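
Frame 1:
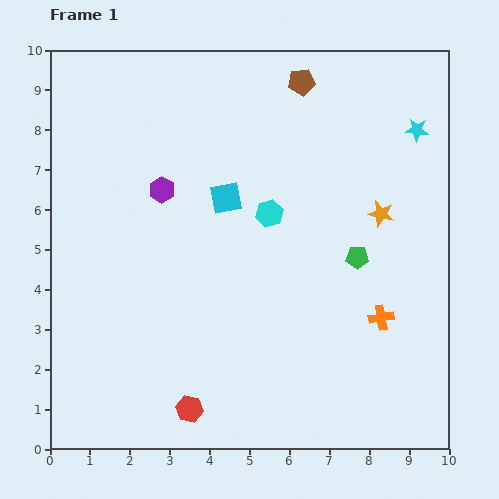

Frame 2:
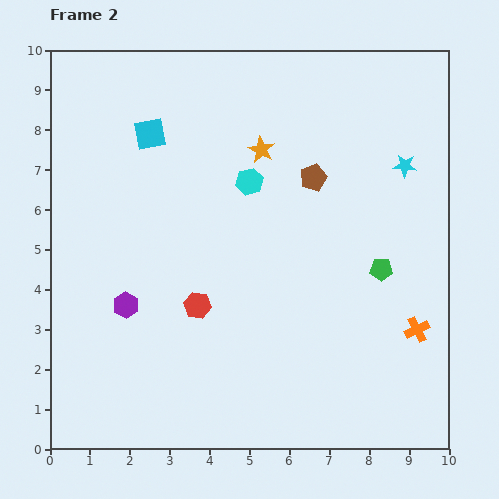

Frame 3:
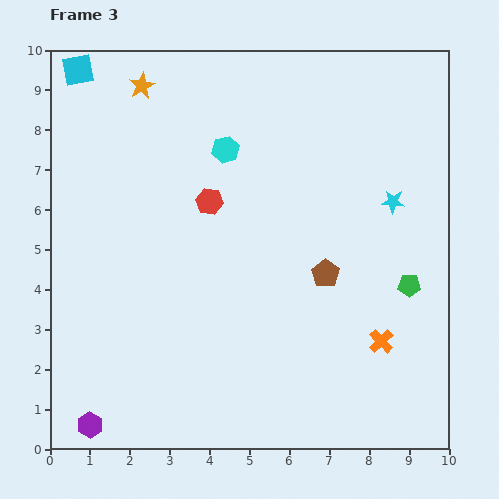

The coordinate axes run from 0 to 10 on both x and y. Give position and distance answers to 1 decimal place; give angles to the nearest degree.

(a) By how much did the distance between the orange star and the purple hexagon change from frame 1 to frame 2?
-0.3

Distance in frame 1: 5.5. Distance in frame 2: 5.2.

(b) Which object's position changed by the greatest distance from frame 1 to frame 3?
the orange star

(moved 6.8; next 6.2)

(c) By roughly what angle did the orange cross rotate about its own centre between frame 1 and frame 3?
34° counter-clockwise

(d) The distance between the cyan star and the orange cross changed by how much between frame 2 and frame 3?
-0.6

Distance in frame 2: 4.1. Distance in frame 3: 3.5.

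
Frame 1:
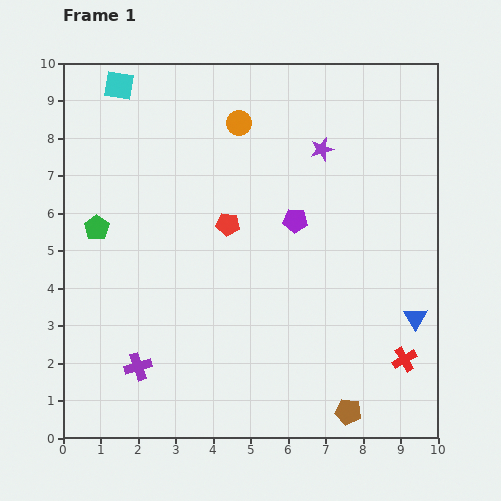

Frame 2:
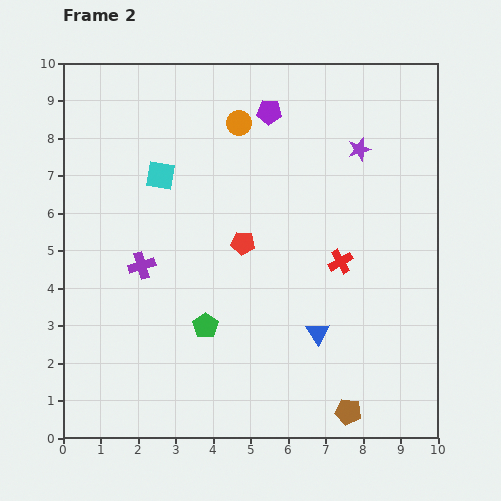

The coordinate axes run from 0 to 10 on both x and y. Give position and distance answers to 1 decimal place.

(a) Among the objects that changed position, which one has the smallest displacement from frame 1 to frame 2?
the red pentagon

(moved 0.6)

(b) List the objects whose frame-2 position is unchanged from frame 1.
the brown pentagon, the orange circle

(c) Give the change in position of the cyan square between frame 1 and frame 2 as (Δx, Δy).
(1.1, -2.4)

The cyan square was at (1.5, 9.4) in frame 1 and (2.6, 7.0) in frame 2.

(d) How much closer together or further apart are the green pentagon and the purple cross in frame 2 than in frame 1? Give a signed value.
-1.6

Distance in frame 1: 3.9. Distance in frame 2: 2.3.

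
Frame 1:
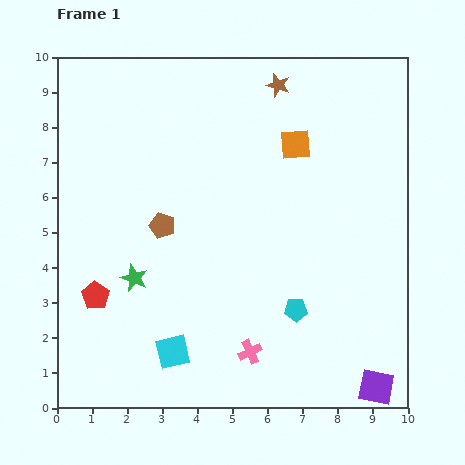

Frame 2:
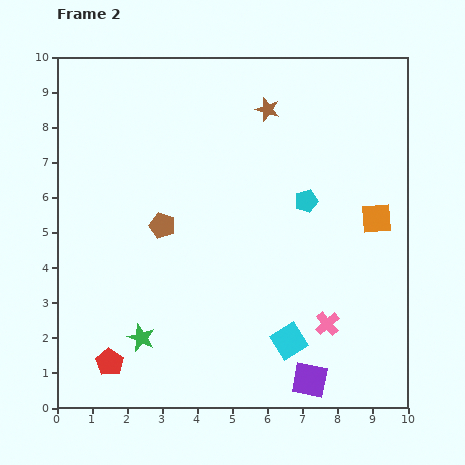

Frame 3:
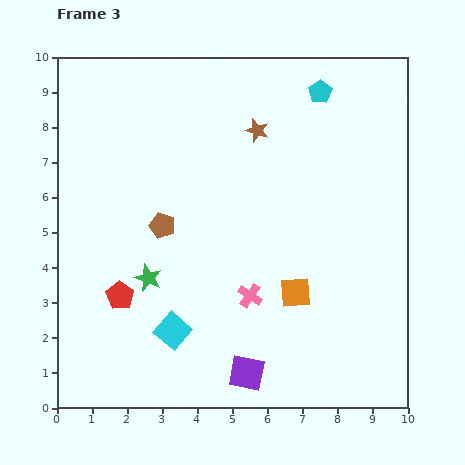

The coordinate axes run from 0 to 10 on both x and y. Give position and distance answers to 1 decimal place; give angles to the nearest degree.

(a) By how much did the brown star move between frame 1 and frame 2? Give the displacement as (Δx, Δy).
(-0.3, -0.7)

The brown star was at (6.3, 9.2) in frame 1 and (6.0, 8.5) in frame 2.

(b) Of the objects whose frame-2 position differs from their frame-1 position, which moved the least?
the brown star

(moved 0.8)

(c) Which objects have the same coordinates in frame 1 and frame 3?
the brown pentagon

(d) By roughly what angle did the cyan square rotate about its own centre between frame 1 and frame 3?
37° counter-clockwise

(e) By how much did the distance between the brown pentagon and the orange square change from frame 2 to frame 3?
-1.9

Distance in frame 2: 6.1. Distance in frame 3: 4.2.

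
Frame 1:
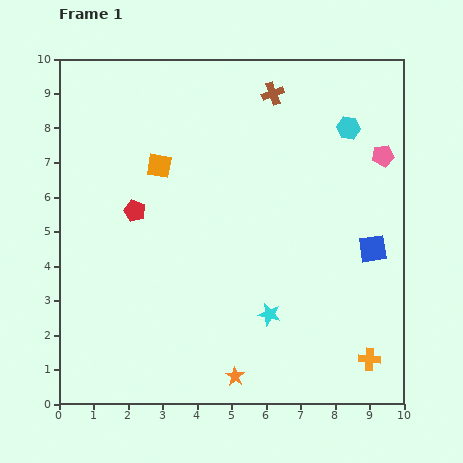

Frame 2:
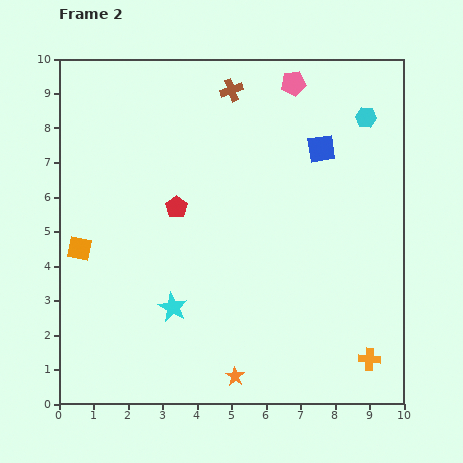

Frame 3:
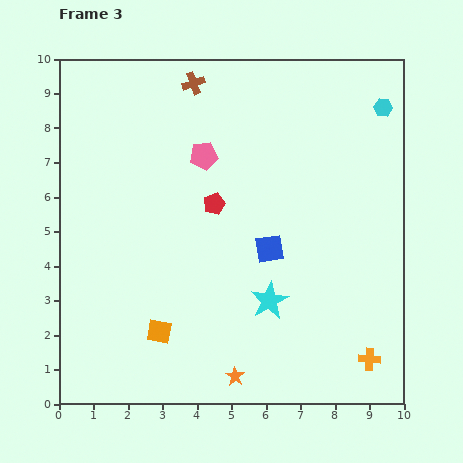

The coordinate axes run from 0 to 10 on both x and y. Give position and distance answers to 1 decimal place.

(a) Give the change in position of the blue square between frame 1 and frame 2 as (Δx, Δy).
(-1.5, 2.9)

The blue square was at (9.1, 4.5) in frame 1 and (7.6, 7.4) in frame 2.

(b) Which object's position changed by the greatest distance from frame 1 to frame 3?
the pink pentagon

(moved 5.2; next 4.8)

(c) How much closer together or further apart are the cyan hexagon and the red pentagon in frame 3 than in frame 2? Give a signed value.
-0.5

Distance in frame 2: 6.1. Distance in frame 3: 5.6.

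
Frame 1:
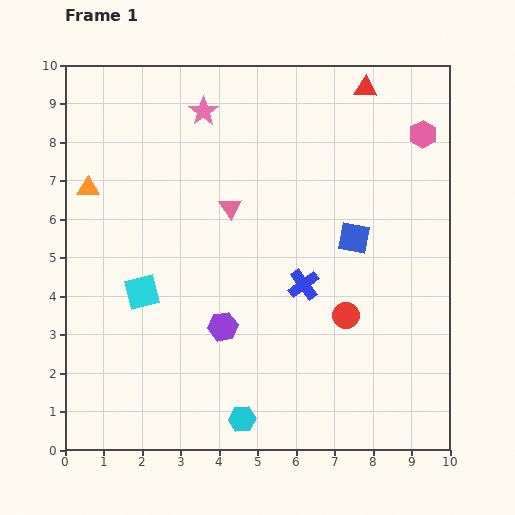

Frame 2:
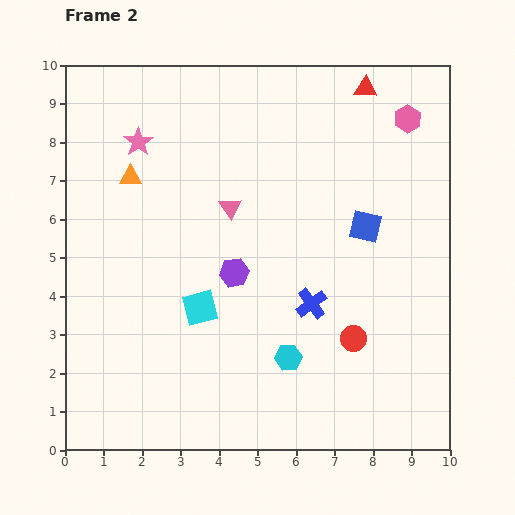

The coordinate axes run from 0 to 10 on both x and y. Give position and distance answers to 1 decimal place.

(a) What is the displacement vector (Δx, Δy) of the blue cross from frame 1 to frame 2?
(0.2, -0.5)

The blue cross was at (6.2, 4.3) in frame 1 and (6.4, 3.8) in frame 2.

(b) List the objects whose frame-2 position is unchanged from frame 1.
the red triangle, the pink triangle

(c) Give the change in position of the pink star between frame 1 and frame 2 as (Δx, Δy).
(-1.7, -0.8)

The pink star was at (3.6, 8.8) in frame 1 and (1.9, 8.0) in frame 2.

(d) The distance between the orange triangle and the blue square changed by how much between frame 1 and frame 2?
-0.8

Distance in frame 1: 7.0. Distance in frame 2: 6.2.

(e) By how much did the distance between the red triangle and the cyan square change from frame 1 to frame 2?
-0.8

Distance in frame 1: 7.9. Distance in frame 2: 7.1.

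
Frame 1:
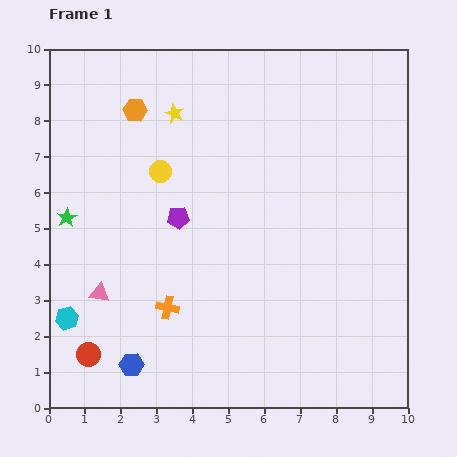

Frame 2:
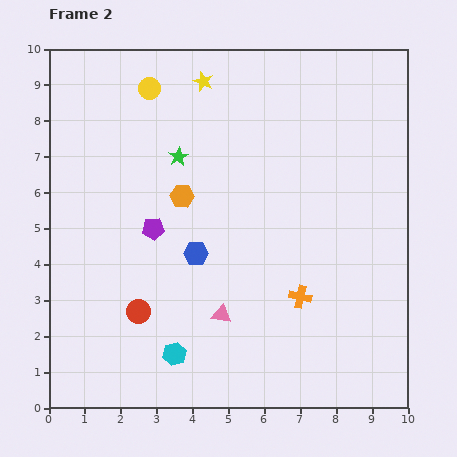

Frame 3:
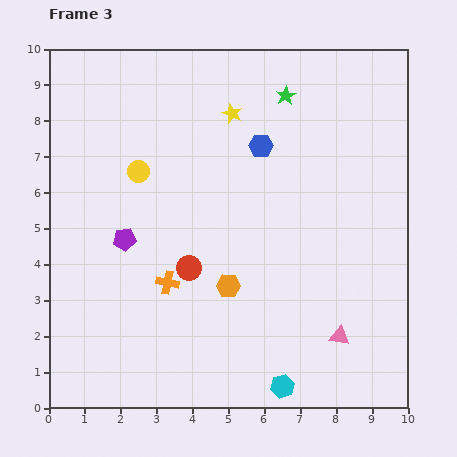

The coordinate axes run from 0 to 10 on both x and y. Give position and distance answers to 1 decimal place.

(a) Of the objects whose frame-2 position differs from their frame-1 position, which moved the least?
the purple pentagon

(moved 0.8)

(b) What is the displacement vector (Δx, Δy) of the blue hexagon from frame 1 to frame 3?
(3.6, 6.1)

The blue hexagon was at (2.3, 1.2) in frame 1 and (5.9, 7.3) in frame 3.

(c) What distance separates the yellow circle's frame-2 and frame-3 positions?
2.3

The yellow circle moved from (2.8, 8.9) to (2.5, 6.6), a distance of √(0.3² + 2.3²) ≈ 2.3.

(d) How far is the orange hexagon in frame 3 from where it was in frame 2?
2.8

The orange hexagon moved from (3.7, 5.9) to (5.0, 3.4), a distance of √(1.3² + 2.5²) ≈ 2.8.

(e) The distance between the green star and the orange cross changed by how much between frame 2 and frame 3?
+1.0

Distance in frame 2: 5.2. Distance in frame 3: 6.2.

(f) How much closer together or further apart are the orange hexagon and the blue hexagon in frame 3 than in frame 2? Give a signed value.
+2.4

Distance in frame 2: 1.6. Distance in frame 3: 4.0.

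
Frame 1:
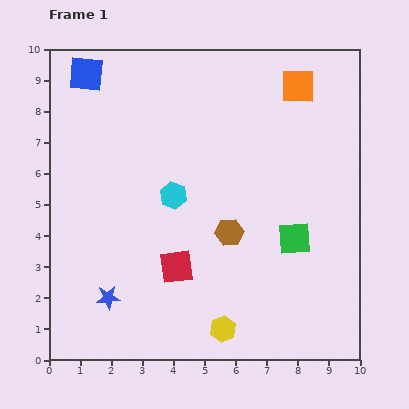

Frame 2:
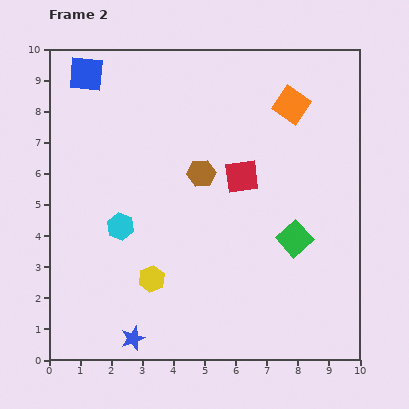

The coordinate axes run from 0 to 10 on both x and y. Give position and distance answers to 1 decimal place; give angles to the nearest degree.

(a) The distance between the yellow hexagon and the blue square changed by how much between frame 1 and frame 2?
-2.4

Distance in frame 1: 9.3. Distance in frame 2: 6.9.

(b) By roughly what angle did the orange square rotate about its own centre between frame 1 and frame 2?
34° clockwise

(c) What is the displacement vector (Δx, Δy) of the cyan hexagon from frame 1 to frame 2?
(-1.7, -1.0)

The cyan hexagon was at (4.0, 5.3) in frame 1 and (2.3, 4.3) in frame 2.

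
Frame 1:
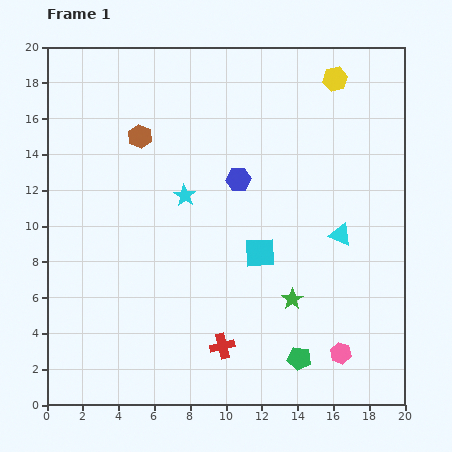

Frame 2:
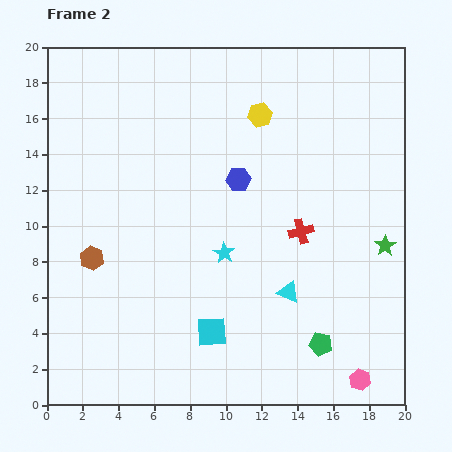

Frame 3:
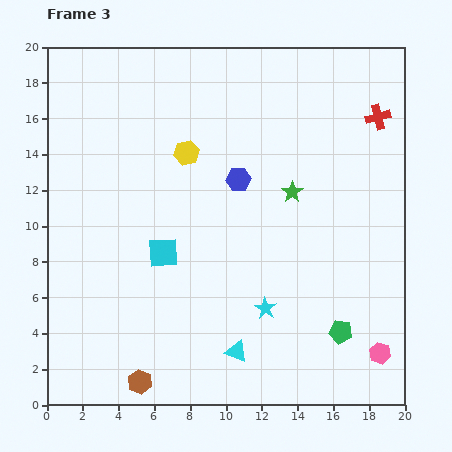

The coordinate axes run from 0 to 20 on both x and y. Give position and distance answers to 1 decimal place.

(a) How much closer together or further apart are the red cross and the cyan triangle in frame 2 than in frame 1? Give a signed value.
-5.6

Distance in frame 1: 9.1. Distance in frame 2: 3.5.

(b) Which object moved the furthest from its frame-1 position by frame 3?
the red cross

(moved 15.5; next 13.7)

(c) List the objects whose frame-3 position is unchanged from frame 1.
the blue hexagon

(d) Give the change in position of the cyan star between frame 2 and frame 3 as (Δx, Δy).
(2.3, -3.1)

The cyan star was at (9.9, 8.5) in frame 2 and (12.2, 5.4) in frame 3.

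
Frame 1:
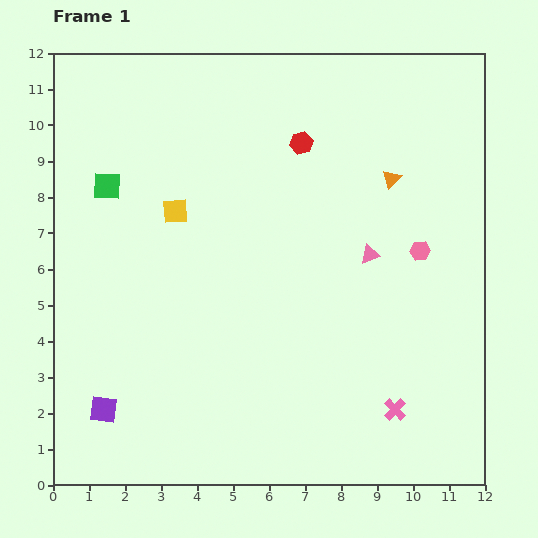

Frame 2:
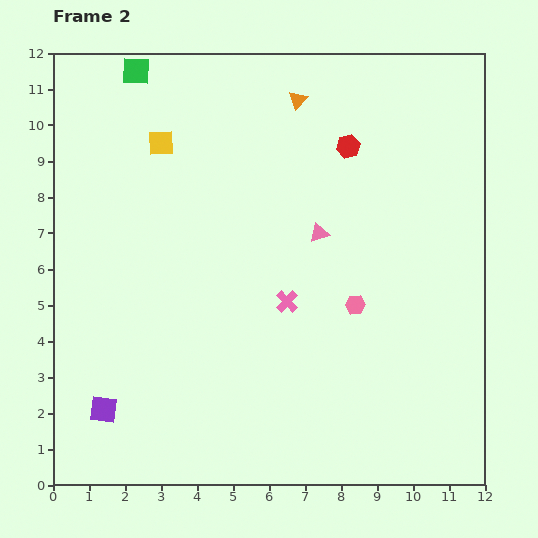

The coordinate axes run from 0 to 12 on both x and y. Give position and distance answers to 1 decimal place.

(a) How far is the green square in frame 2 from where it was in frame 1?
3.3

The green square moved from (1.5, 8.3) to (2.3, 11.5), a distance of √(0.8² + 3.2²) ≈ 3.3.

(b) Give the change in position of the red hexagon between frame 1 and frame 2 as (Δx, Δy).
(1.3, -0.1)

The red hexagon was at (6.9, 9.5) in frame 1 and (8.2, 9.4) in frame 2.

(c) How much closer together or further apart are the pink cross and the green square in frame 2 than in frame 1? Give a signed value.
-2.4

Distance in frame 1: 10.1. Distance in frame 2: 7.7.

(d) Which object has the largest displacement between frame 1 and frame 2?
the pink cross

(moved 4.2; next 3.4)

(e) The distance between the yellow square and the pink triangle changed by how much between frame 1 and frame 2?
-0.4

Distance in frame 1: 5.5. Distance in frame 2: 5.1.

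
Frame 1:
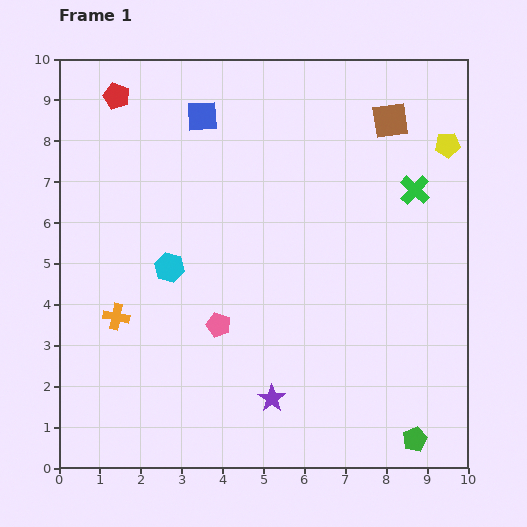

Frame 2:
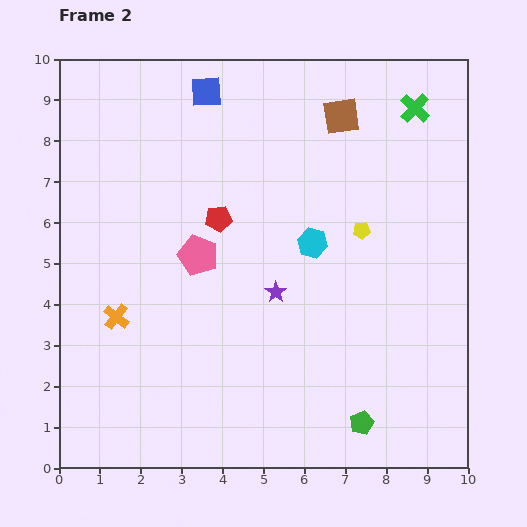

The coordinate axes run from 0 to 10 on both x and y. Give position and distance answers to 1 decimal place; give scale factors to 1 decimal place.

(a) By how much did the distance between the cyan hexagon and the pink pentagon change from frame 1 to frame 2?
+1.0

Distance in frame 1: 1.8. Distance in frame 2: 2.8.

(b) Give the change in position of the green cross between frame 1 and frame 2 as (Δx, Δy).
(0.0, 2.0)

The green cross was at (8.7, 6.8) in frame 1 and (8.7, 8.8) in frame 2.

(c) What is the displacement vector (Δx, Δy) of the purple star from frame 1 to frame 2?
(0.1, 2.6)

The purple star was at (5.2, 1.7) in frame 1 and (5.3, 4.3) in frame 2.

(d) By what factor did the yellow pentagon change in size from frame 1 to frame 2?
0.7×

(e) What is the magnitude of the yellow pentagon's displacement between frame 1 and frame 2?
3.0

The yellow pentagon moved from (9.5, 7.9) to (7.4, 5.8), a distance of √(2.1² + 2.1²) ≈ 3.0.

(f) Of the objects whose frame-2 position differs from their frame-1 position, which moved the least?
the blue square

(moved 0.6)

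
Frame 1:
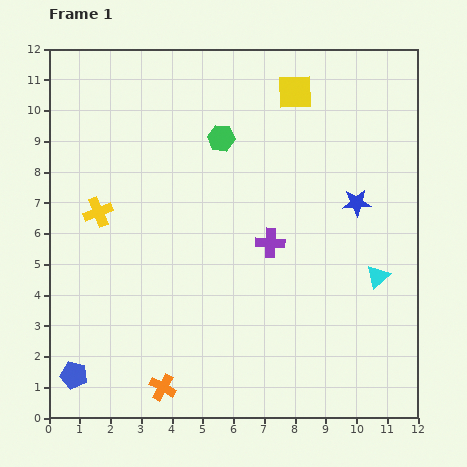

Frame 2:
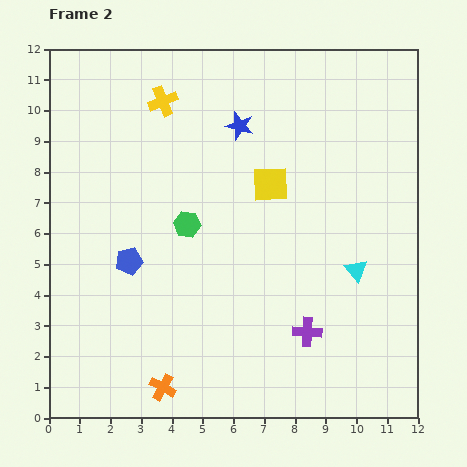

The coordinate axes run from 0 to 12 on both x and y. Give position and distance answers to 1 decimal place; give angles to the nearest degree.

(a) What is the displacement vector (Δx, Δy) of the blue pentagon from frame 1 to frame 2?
(1.8, 3.7)

The blue pentagon was at (0.8, 1.4) in frame 1 and (2.6, 5.1) in frame 2.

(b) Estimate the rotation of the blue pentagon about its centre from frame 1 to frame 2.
26° counter-clockwise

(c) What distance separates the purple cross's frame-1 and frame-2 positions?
3.1

The purple cross moved from (7.2, 5.7) to (8.4, 2.8), a distance of √(1.2² + 2.9²) ≈ 3.1.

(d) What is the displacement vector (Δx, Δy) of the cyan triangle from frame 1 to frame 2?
(-0.7, 0.2)

The cyan triangle was at (10.7, 4.6) in frame 1 and (10.0, 4.8) in frame 2.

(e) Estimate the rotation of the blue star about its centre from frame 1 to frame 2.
19° clockwise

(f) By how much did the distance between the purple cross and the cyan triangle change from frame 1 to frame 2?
-1.1

Distance in frame 1: 3.7. Distance in frame 2: 2.6.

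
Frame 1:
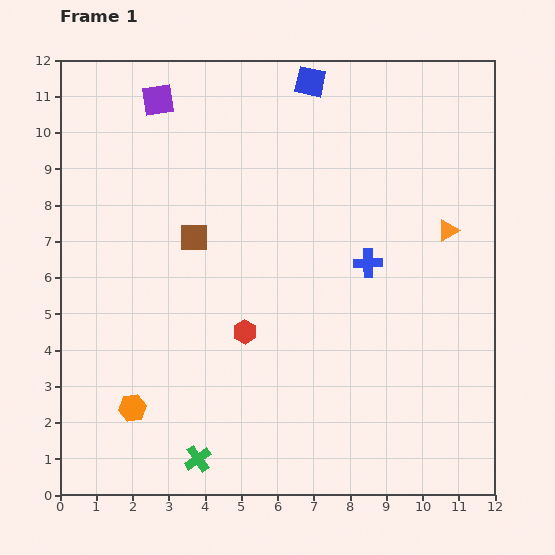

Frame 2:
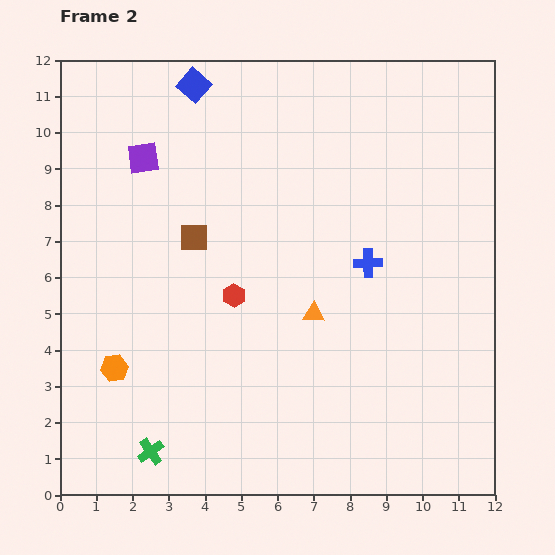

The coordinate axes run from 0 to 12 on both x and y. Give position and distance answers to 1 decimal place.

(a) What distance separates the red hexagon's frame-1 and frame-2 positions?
1.0

The red hexagon moved from (5.1, 4.5) to (4.8, 5.5), a distance of √(0.3² + 1.0²) ≈ 1.0.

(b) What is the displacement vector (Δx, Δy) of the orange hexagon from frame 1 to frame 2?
(-0.5, 1.1)

The orange hexagon was at (2.0, 2.4) in frame 1 and (1.5, 3.5) in frame 2.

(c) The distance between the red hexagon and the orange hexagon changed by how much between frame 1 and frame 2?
+0.2

Distance in frame 1: 3.7. Distance in frame 2: 3.9.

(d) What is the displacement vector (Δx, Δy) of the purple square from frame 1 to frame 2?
(-0.4, -1.6)

The purple square was at (2.7, 10.9) in frame 1 and (2.3, 9.3) in frame 2.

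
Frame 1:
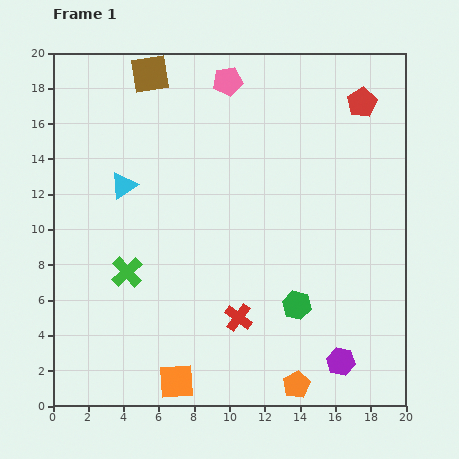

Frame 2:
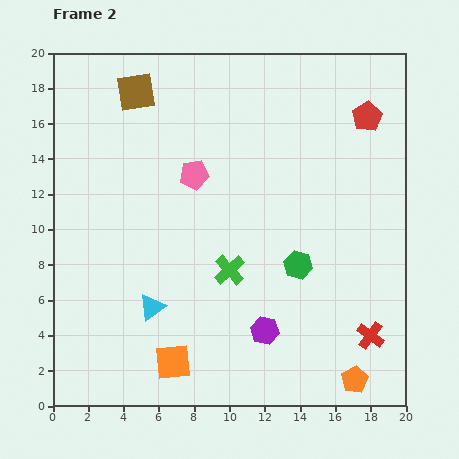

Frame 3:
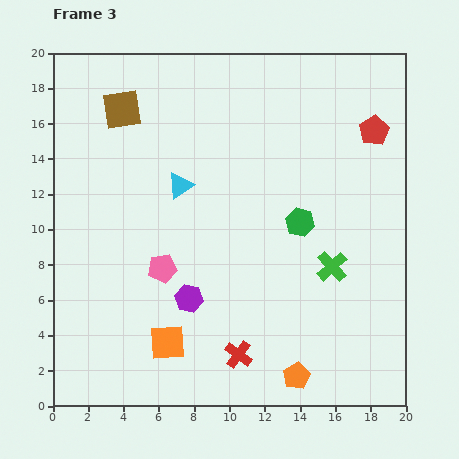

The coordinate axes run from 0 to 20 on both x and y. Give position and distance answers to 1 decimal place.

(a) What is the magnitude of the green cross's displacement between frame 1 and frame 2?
5.8

The green cross moved from (4.2, 7.6) to (10.0, 7.7), a distance of √(5.8² + 0.1²) ≈ 5.8.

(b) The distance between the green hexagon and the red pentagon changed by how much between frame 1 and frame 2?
-2.8

Distance in frame 1: 12.1. Distance in frame 2: 9.3.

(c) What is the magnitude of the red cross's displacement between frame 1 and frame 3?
2.1

The red cross moved from (10.5, 5.0) to (10.5, 2.9), a distance of √(0.0² + 2.1²) ≈ 2.1.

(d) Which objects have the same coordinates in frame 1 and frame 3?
none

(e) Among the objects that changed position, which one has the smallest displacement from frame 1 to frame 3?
the orange pentagon

(moved 0.5)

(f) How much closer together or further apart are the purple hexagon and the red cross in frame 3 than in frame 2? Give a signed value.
-1.7

Distance in frame 2: 6.0. Distance in frame 3: 4.3.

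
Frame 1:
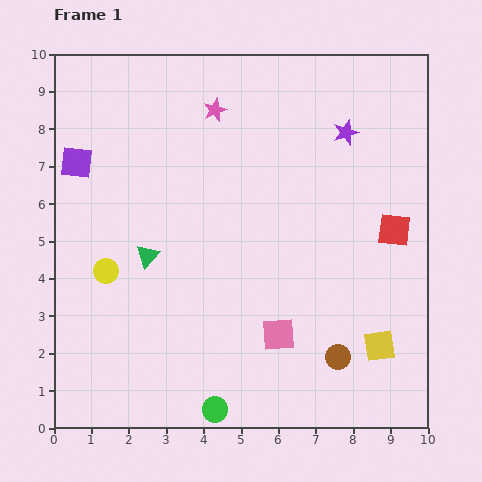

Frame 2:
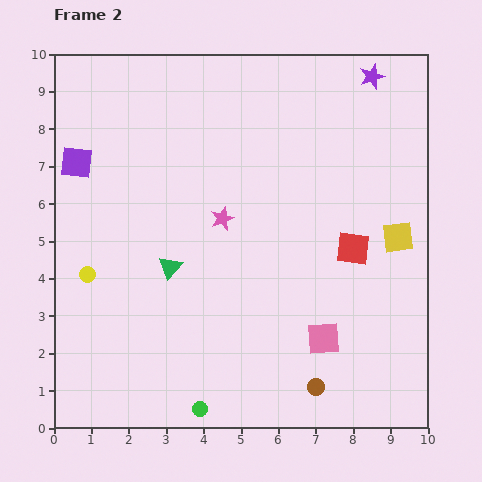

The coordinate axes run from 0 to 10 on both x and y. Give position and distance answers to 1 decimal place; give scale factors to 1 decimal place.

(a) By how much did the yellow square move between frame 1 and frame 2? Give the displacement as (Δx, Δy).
(0.5, 2.9)

The yellow square was at (8.7, 2.2) in frame 1 and (9.2, 5.1) in frame 2.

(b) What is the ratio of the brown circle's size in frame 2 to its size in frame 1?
0.7×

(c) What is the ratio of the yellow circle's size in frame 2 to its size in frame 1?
0.6×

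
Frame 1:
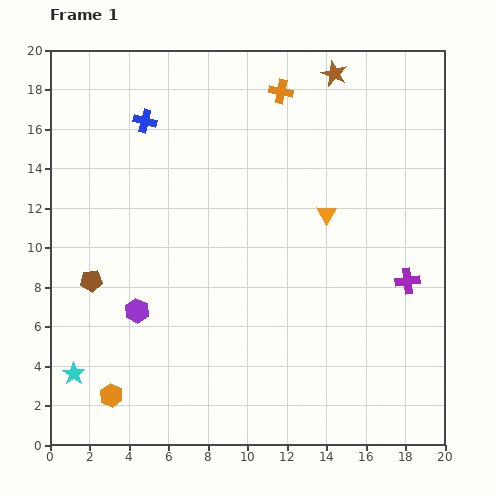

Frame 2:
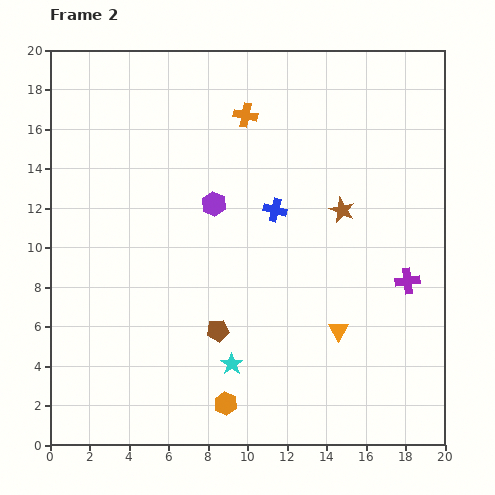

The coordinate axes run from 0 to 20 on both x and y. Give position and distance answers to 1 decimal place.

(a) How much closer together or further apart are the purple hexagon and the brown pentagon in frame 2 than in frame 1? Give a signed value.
+3.7

Distance in frame 1: 2.7. Distance in frame 2: 6.4.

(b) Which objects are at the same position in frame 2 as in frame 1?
the purple cross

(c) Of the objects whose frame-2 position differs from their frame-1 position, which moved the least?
the orange cross

(moved 2.2)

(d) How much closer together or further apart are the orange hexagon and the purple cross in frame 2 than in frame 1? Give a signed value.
-5.0

Distance in frame 1: 16.1. Distance in frame 2: 11.1.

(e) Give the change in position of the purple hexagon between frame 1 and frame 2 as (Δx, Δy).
(3.9, 5.4)

The purple hexagon was at (4.4, 6.8) in frame 1 and (8.3, 12.2) in frame 2.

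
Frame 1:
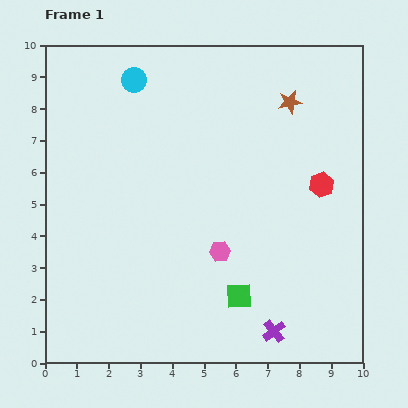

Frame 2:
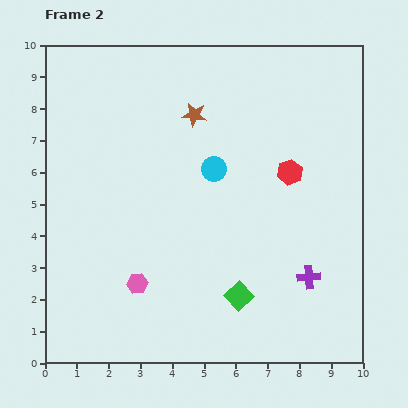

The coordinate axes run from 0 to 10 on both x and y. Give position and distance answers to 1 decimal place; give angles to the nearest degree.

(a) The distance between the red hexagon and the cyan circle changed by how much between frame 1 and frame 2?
-4.4

Distance in frame 1: 6.8. Distance in frame 2: 2.4.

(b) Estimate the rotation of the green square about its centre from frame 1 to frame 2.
39° counter-clockwise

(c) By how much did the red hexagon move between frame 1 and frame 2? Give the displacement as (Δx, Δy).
(-1.0, 0.4)

The red hexagon was at (8.7, 5.6) in frame 1 and (7.7, 6.0) in frame 2.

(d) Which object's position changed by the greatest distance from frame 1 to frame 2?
the cyan circle

(moved 3.8; next 3.0)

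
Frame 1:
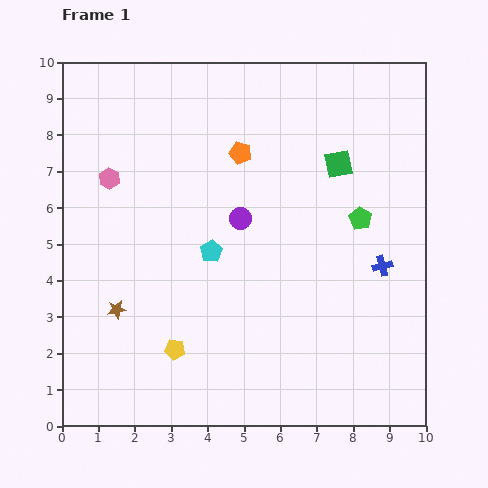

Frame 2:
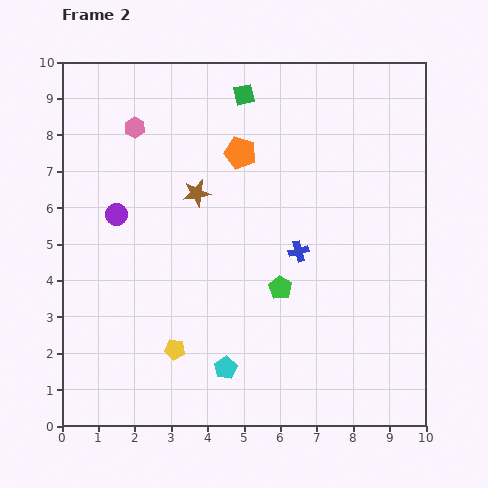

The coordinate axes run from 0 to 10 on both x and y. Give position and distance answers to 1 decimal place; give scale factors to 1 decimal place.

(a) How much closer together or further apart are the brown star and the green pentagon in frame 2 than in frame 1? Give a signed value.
-3.7

Distance in frame 1: 7.2. Distance in frame 2: 3.5.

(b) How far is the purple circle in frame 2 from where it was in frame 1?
3.4

The purple circle moved from (4.9, 5.7) to (1.5, 5.8), a distance of √(3.4² + 0.1²) ≈ 3.4.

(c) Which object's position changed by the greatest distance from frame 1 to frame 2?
the brown star

(moved 3.9; next 3.4)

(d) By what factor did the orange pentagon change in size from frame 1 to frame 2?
1.5×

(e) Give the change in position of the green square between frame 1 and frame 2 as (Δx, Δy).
(-2.6, 1.9)

The green square was at (7.6, 7.2) in frame 1 and (5.0, 9.1) in frame 2.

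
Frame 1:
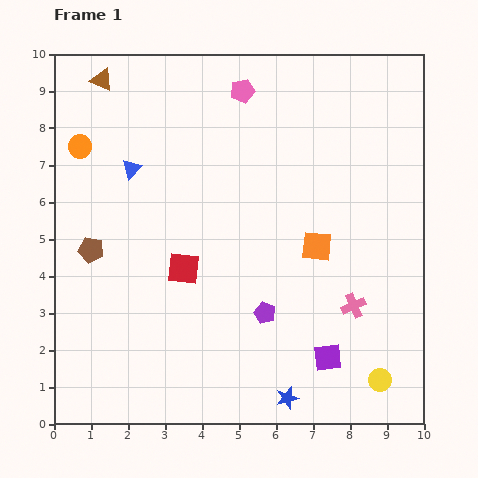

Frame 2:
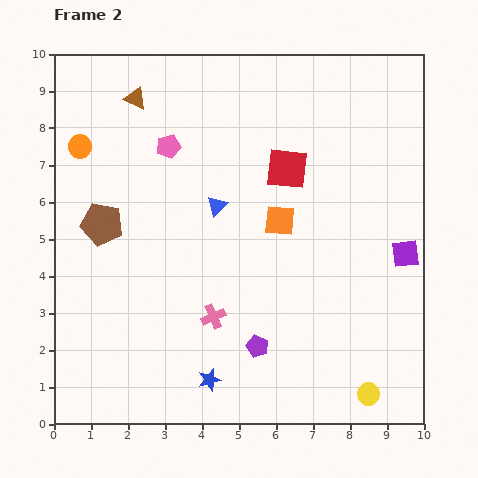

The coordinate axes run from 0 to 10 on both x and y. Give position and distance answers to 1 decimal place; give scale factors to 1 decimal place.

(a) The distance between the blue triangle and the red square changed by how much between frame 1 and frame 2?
-0.9

Distance in frame 1: 3.0. Distance in frame 2: 2.1.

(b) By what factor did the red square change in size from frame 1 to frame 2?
1.3×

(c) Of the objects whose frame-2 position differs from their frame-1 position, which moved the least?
the yellow circle

(moved 0.5)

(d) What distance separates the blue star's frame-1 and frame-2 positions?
2.2

The blue star moved from (6.3, 0.7) to (4.2, 1.2), a distance of √(2.1² + 0.5²) ≈ 2.2.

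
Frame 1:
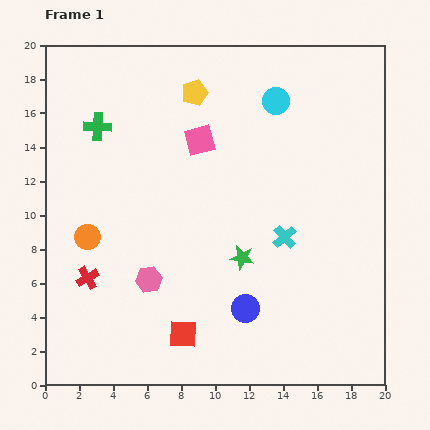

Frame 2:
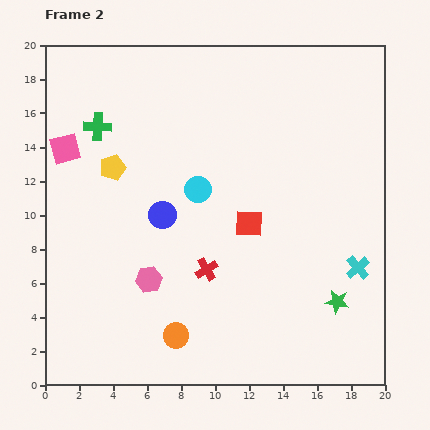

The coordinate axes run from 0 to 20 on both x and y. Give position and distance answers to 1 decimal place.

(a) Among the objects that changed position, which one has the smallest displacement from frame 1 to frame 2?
the cyan cross

(moved 4.7)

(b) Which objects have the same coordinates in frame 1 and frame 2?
the green cross, the pink hexagon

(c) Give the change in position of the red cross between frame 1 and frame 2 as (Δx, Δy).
(7.0, 0.5)

The red cross was at (2.5, 6.3) in frame 1 and (9.5, 6.8) in frame 2.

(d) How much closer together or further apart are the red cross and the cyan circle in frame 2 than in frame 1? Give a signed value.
-10.5

Distance in frame 1: 15.2. Distance in frame 2: 4.7.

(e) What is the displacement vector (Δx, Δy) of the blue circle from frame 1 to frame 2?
(-4.9, 5.5)

The blue circle was at (11.8, 4.5) in frame 1 and (6.9, 10.0) in frame 2.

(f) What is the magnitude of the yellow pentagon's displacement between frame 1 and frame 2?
6.5

The yellow pentagon moved from (8.8, 17.2) to (4.0, 12.8), a distance of √(4.8² + 4.4²) ≈ 6.5.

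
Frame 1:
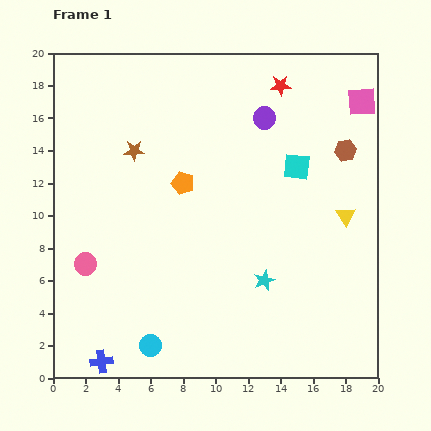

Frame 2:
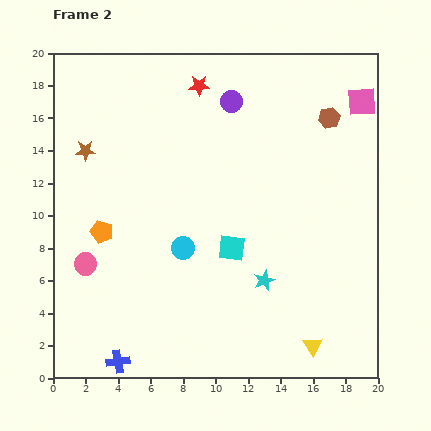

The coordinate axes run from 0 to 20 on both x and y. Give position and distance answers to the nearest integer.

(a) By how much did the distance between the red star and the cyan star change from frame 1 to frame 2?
+1

Distance in frame 1: 12. Distance in frame 2: 13.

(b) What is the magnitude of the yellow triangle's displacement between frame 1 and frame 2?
8

The yellow triangle moved from (18, 10) to (16, 2), a distance of √(2² + 8²) ≈ 8.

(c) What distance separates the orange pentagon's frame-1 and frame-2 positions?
6

The orange pentagon moved from (8, 12) to (3, 9), a distance of √(5² + 3²) ≈ 6.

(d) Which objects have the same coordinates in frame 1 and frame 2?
the cyan star, the pink circle, the pink square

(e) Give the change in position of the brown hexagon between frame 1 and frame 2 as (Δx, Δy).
(-1, 2)

The brown hexagon was at (18, 14) in frame 1 and (17, 16) in frame 2.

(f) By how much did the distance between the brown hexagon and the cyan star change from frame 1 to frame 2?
+2

Distance in frame 1: 9. Distance in frame 2: 11.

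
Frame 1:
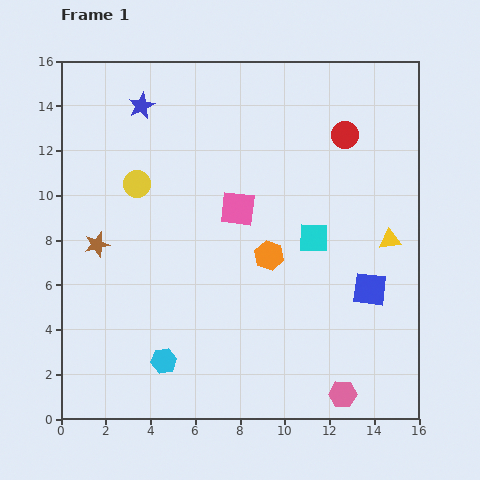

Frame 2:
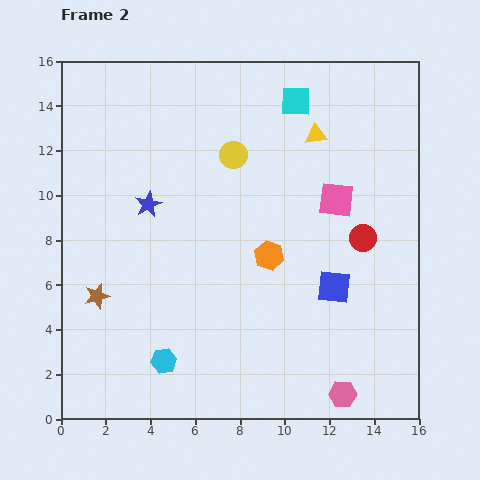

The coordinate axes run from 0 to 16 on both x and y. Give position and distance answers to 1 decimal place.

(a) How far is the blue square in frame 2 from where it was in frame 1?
1.6

The blue square moved from (13.8, 5.8) to (12.2, 5.9), a distance of √(1.6² + 0.1²) ≈ 1.6.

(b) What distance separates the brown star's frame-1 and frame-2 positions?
2.3

The brown star moved from (1.6, 7.8) to (1.6, 5.5), a distance of √(0.0² + 2.3²) ≈ 2.3.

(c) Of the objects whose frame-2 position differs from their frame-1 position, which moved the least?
the blue square

(moved 1.6)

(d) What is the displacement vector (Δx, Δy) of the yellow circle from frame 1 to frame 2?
(4.3, 1.3)

The yellow circle was at (3.4, 10.5) in frame 1 and (7.7, 11.8) in frame 2.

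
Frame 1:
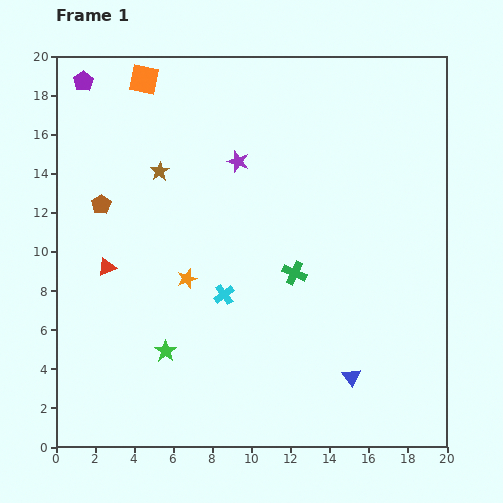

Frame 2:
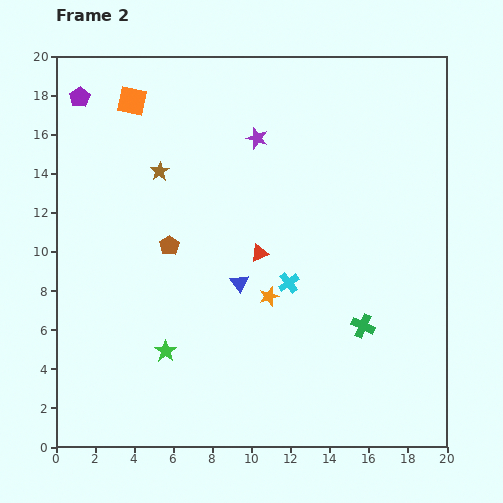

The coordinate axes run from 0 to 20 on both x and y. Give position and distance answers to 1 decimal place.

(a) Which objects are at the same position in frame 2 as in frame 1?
the green star, the brown star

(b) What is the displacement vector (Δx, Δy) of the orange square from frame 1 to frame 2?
(-0.6, -1.1)

The orange square was at (4.5, 18.8) in frame 1 and (3.9, 17.7) in frame 2.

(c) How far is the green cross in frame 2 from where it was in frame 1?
4.4

The green cross moved from (12.2, 8.9) to (15.7, 6.2), a distance of √(3.5² + 2.7²) ≈ 4.4.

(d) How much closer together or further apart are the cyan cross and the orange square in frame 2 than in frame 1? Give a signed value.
+0.6

Distance in frame 1: 11.7. Distance in frame 2: 12.3.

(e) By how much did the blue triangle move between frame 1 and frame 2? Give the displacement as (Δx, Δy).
(-5.7, 4.8)

The blue triangle was at (15.1, 3.6) in frame 1 and (9.4, 8.4) in frame 2.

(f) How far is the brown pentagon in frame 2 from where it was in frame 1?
4.1

The brown pentagon moved from (2.3, 12.4) to (5.8, 10.3), a distance of √(3.5² + 2.1²) ≈ 4.1.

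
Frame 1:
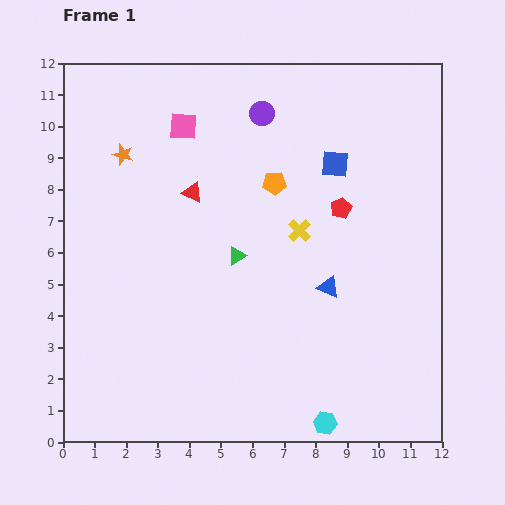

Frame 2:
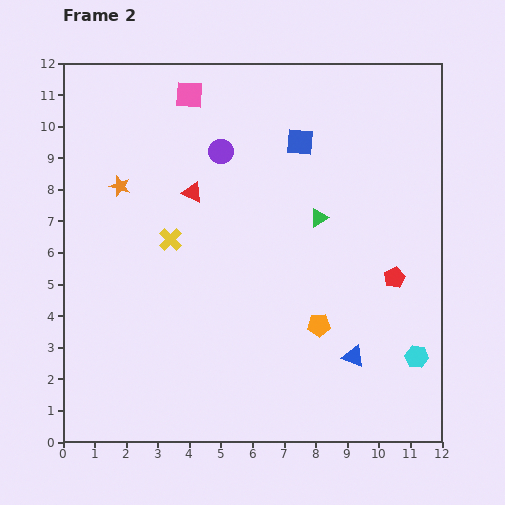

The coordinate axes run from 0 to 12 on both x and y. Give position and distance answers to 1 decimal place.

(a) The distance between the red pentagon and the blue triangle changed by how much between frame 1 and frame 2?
+0.3

Distance in frame 1: 2.5. Distance in frame 2: 2.8.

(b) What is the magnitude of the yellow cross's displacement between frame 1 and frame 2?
4.1

The yellow cross moved from (7.5, 6.7) to (3.4, 6.4), a distance of √(4.1² + 0.3²) ≈ 4.1.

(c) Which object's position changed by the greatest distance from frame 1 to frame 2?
the orange pentagon

(moved 4.7; next 4.1)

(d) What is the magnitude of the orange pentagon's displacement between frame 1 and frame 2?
4.7

The orange pentagon moved from (6.7, 8.2) to (8.1, 3.7), a distance of √(1.4² + 4.5²) ≈ 4.7.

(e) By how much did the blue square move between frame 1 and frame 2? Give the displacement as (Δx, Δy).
(-1.1, 0.7)

The blue square was at (8.6, 8.8) in frame 1 and (7.5, 9.5) in frame 2.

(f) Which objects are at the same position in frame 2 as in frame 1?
the red triangle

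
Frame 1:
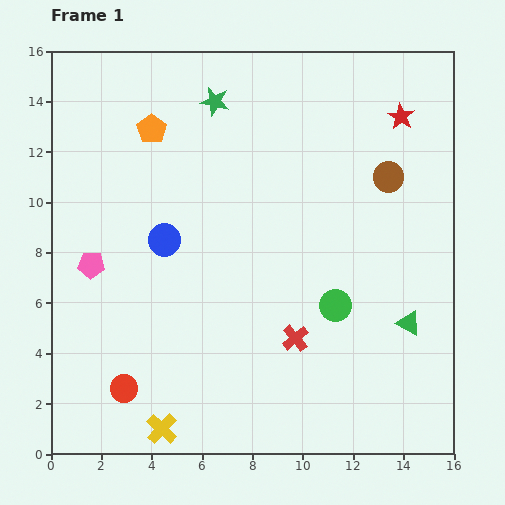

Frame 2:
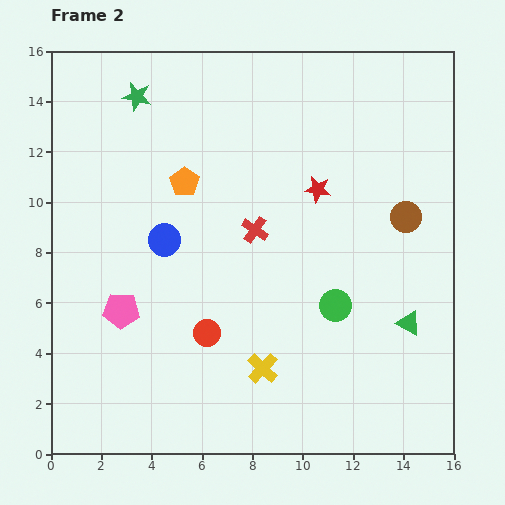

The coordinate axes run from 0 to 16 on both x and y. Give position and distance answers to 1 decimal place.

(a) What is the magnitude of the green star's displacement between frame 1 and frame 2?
3.1

The green star moved from (6.5, 14.0) to (3.4, 14.2), a distance of √(3.1² + 0.2²) ≈ 3.1.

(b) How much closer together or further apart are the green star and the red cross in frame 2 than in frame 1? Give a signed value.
-2.8

Distance in frame 1: 9.9. Distance in frame 2: 7.1.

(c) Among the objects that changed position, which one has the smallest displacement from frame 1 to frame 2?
the brown circle

(moved 1.7)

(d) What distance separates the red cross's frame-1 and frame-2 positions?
4.6

The red cross moved from (9.7, 4.6) to (8.1, 8.9), a distance of √(1.6² + 4.3²) ≈ 4.6.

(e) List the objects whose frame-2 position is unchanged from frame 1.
the green circle, the blue circle, the green triangle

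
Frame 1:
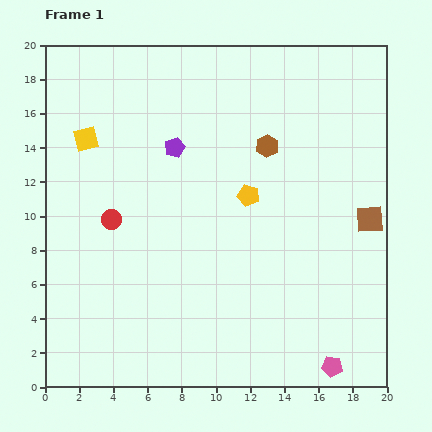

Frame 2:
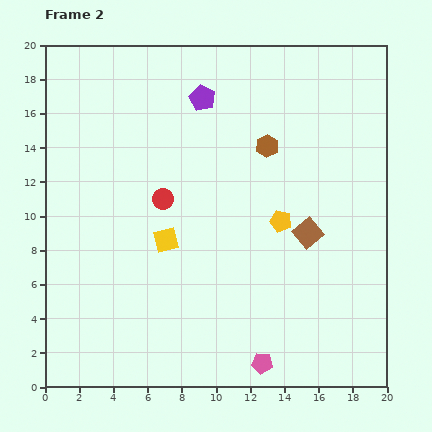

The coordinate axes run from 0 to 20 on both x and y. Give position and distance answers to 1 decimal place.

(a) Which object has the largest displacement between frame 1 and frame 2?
the yellow square

(moved 7.5; next 4.1)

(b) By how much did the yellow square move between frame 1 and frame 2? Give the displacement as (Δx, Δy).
(4.7, -5.9)

The yellow square was at (2.4, 14.5) in frame 1 and (7.1, 8.6) in frame 2.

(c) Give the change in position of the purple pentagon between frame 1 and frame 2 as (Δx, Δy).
(1.6, 2.9)

The purple pentagon was at (7.6, 14.0) in frame 1 and (9.2, 16.9) in frame 2.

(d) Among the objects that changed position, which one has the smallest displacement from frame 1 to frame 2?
the yellow pentagon

(moved 2.4)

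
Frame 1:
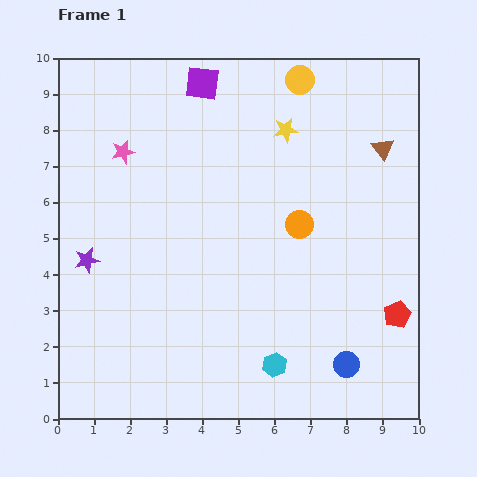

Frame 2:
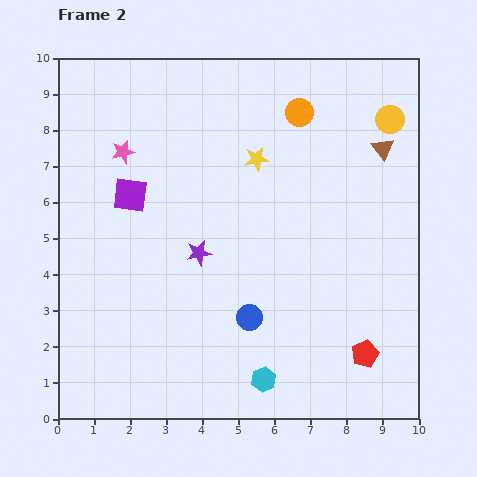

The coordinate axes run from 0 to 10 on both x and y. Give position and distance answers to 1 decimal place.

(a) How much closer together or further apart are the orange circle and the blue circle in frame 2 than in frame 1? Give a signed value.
+1.8

Distance in frame 1: 4.1. Distance in frame 2: 5.9.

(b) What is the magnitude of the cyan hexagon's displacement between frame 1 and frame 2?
0.5

The cyan hexagon moved from (6.0, 1.5) to (5.7, 1.1), a distance of √(0.3² + 0.4²) ≈ 0.5.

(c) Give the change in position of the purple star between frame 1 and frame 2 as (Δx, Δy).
(3.1, 0.2)

The purple star was at (0.8, 4.4) in frame 1 and (3.9, 4.6) in frame 2.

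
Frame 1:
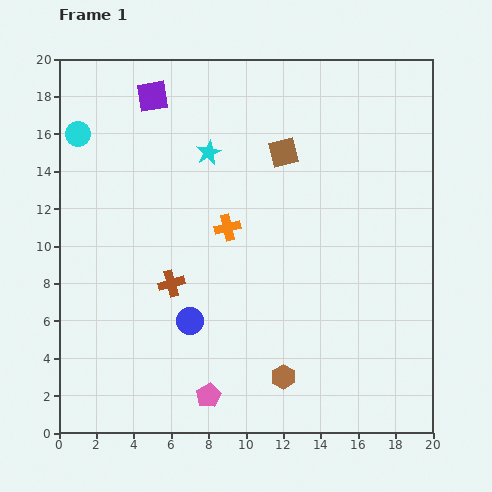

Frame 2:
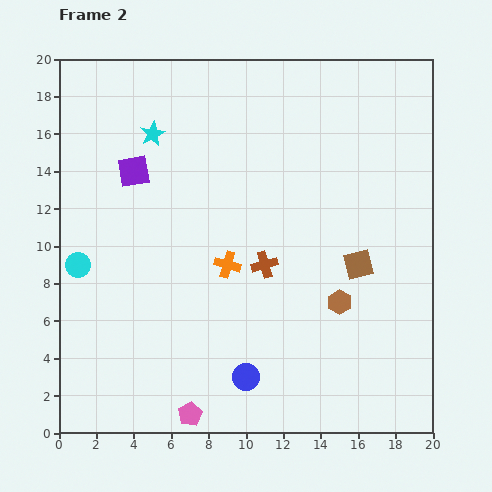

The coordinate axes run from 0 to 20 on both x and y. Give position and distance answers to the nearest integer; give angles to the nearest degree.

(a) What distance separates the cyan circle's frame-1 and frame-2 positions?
7

The cyan circle moved from (1, 16) to (1, 9), a distance of √(0² + 7²) ≈ 7.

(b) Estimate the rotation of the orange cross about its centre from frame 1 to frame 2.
28° clockwise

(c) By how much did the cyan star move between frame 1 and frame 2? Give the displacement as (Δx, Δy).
(-3, 1)

The cyan star was at (8, 15) in frame 1 and (5, 16) in frame 2.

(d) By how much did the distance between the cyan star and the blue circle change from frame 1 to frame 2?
+5

Distance in frame 1: 9. Distance in frame 2: 14.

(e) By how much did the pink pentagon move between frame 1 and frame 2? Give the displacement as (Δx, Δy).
(-1, -1)

The pink pentagon was at (8, 2) in frame 1 and (7, 1) in frame 2.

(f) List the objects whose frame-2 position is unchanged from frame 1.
none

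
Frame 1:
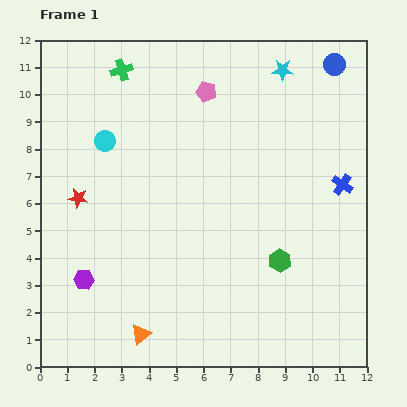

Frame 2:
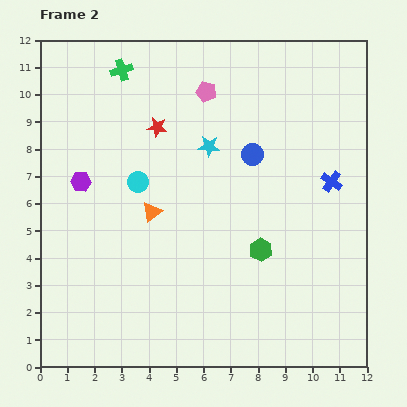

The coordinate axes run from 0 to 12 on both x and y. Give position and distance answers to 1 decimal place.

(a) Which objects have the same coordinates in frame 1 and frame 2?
the green cross, the pink pentagon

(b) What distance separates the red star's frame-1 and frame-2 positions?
3.9

The red star moved from (1.4, 6.2) to (4.3, 8.8), a distance of √(2.9² + 2.6²) ≈ 3.9.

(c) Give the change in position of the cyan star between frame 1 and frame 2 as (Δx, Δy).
(-2.7, -2.8)

The cyan star was at (8.9, 10.9) in frame 1 and (6.2, 8.1) in frame 2.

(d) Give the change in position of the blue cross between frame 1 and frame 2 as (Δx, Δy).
(-0.4, 0.1)

The blue cross was at (11.1, 6.7) in frame 1 and (10.7, 6.8) in frame 2.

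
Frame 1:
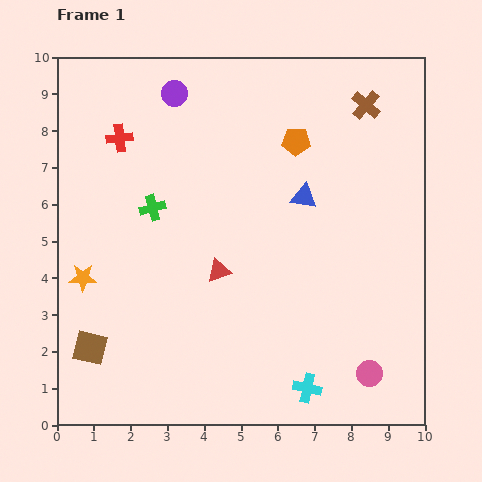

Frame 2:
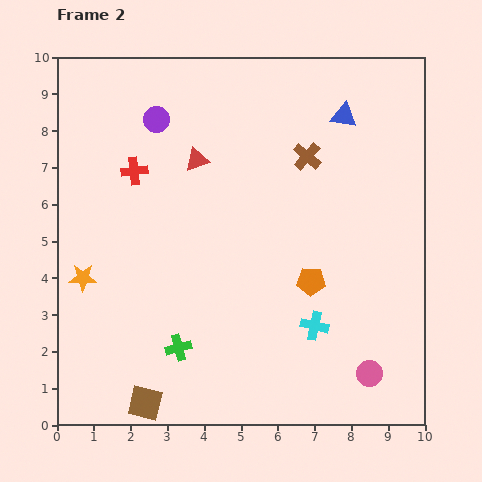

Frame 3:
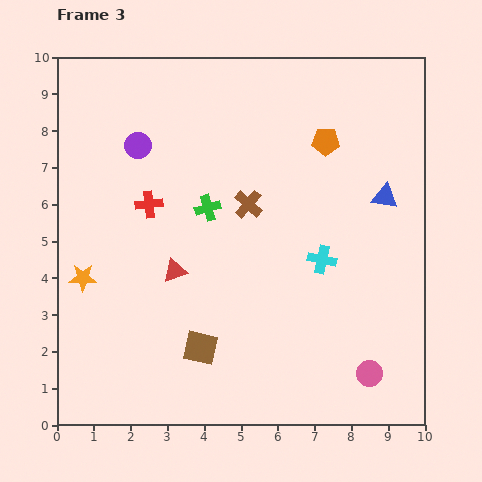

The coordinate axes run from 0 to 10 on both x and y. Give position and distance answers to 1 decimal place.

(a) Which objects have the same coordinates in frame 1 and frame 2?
the pink circle, the orange star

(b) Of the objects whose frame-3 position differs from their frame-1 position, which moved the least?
the orange pentagon

(moved 0.8)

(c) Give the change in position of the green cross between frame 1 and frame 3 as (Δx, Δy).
(1.5, 0.0)

The green cross was at (2.6, 5.9) in frame 1 and (4.1, 5.9) in frame 3.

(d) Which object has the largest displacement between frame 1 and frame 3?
the brown cross

(moved 4.2; next 3.5)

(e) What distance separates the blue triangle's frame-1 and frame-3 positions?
2.2

The blue triangle moved from (6.7, 6.2) to (8.9, 6.2), a distance of √(2.2² + 0.0²) ≈ 2.2.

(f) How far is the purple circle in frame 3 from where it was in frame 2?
0.9

The purple circle moved from (2.7, 8.3) to (2.2, 7.6), a distance of √(0.5² + 0.7²) ≈ 0.9.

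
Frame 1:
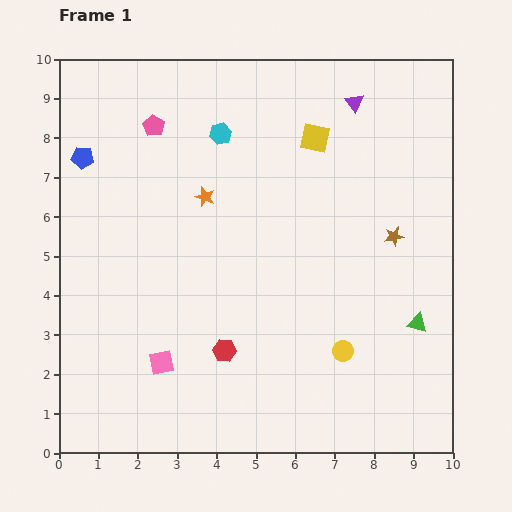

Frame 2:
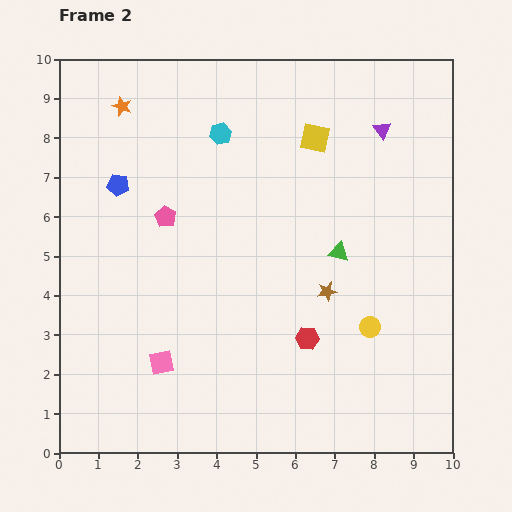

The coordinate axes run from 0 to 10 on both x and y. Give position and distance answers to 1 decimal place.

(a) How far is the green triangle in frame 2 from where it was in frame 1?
2.7

The green triangle moved from (9.1, 3.3) to (7.1, 5.1), a distance of √(2.0² + 1.8²) ≈ 2.7.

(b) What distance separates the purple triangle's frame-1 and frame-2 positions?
1.0

The purple triangle moved from (7.5, 8.9) to (8.2, 8.2), a distance of √(0.7² + 0.7²) ≈ 1.0.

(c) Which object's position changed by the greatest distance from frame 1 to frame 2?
the orange star

(moved 3.1; next 2.7)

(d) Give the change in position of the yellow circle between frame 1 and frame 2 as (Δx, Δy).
(0.7, 0.6)

The yellow circle was at (7.2, 2.6) in frame 1 and (7.9, 3.2) in frame 2.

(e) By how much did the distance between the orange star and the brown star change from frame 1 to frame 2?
+2.1

Distance in frame 1: 4.9. Distance in frame 2: 7.0.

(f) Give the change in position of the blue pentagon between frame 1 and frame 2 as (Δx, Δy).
(0.9, -0.7)

The blue pentagon was at (0.6, 7.5) in frame 1 and (1.5, 6.8) in frame 2.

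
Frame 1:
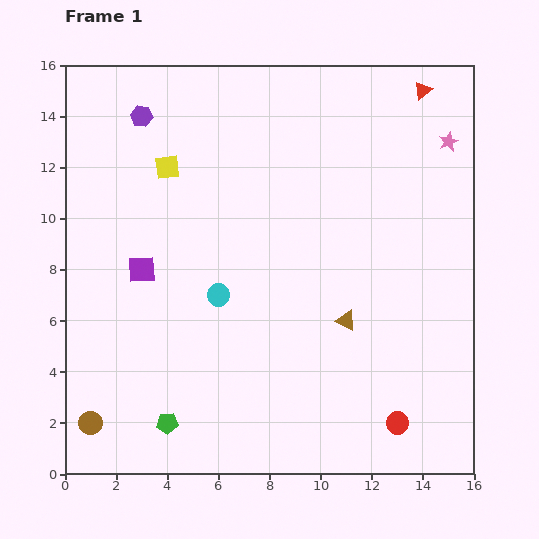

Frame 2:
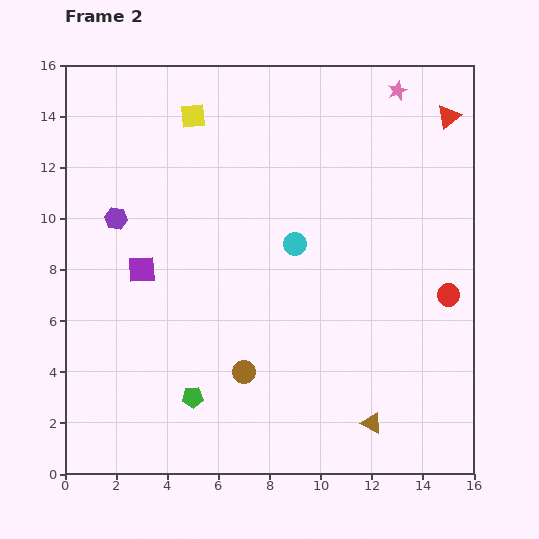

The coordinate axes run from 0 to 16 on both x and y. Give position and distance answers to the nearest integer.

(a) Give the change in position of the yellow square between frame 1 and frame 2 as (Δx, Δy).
(1, 2)

The yellow square was at (4, 12) in frame 1 and (5, 14) in frame 2.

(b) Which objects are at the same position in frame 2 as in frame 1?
the purple square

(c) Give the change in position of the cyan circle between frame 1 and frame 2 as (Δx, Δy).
(3, 2)

The cyan circle was at (6, 7) in frame 1 and (9, 9) in frame 2.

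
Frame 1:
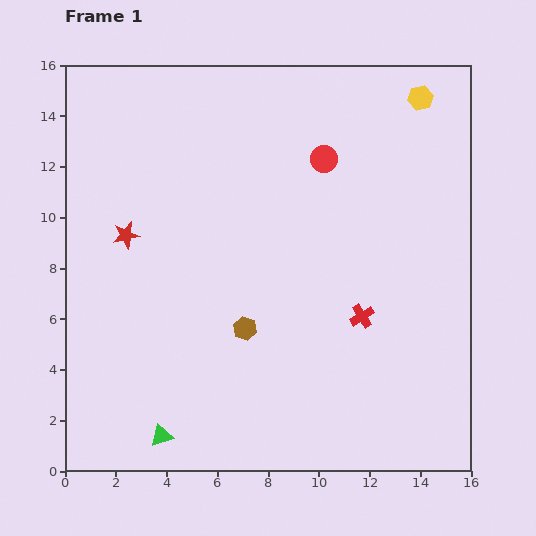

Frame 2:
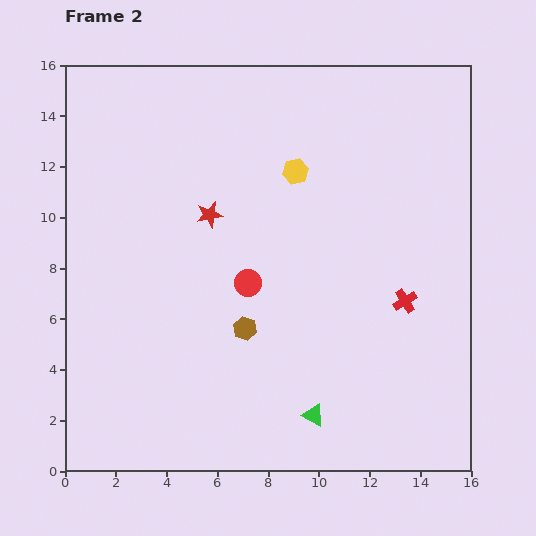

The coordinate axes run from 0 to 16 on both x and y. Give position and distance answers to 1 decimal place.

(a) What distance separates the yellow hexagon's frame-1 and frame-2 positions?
5.7

The yellow hexagon moved from (14.0, 14.7) to (9.1, 11.8), a distance of √(4.9² + 2.9²) ≈ 5.7.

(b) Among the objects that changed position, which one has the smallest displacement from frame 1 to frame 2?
the red cross

(moved 1.8)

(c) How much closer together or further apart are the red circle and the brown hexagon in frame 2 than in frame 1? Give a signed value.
-5.6

Distance in frame 1: 7.4. Distance in frame 2: 1.8.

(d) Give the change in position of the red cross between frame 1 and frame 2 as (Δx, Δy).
(1.7, 0.6)

The red cross was at (11.7, 6.1) in frame 1 and (13.4, 6.7) in frame 2.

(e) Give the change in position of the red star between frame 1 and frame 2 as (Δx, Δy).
(3.3, 0.8)

The red star was at (2.4, 9.3) in frame 1 and (5.7, 10.1) in frame 2.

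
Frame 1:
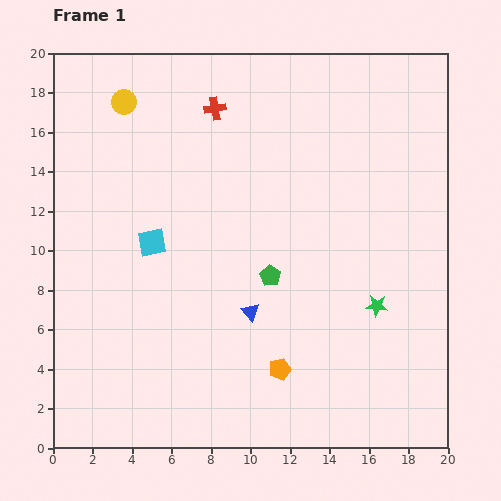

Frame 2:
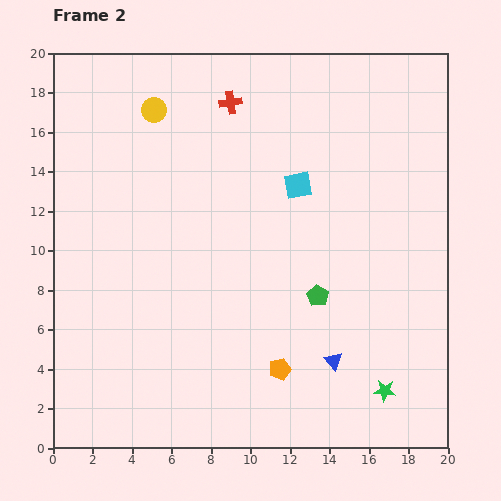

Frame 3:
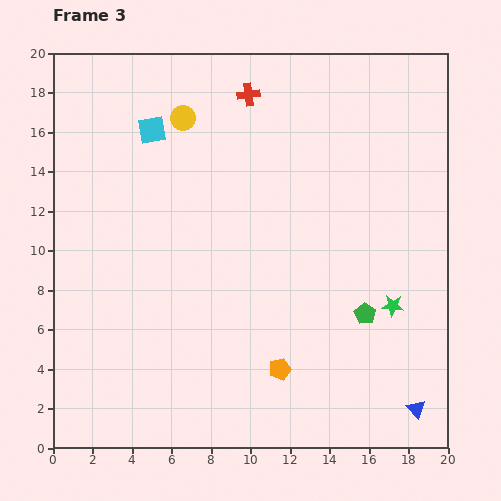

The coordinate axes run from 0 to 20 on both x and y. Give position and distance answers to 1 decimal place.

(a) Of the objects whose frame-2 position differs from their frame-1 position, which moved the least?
the red cross

(moved 0.9)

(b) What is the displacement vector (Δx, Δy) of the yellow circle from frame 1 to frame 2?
(1.5, -0.4)

The yellow circle was at (3.6, 17.5) in frame 1 and (5.1, 17.1) in frame 2.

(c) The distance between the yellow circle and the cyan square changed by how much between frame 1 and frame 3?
-5.5

Distance in frame 1: 7.2. Distance in frame 3: 1.7.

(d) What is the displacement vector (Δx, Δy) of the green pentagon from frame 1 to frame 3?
(4.8, -1.9)

The green pentagon was at (11.0, 8.7) in frame 1 and (15.8, 6.8) in frame 3.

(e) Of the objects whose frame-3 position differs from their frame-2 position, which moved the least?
the red cross

(moved 1.0)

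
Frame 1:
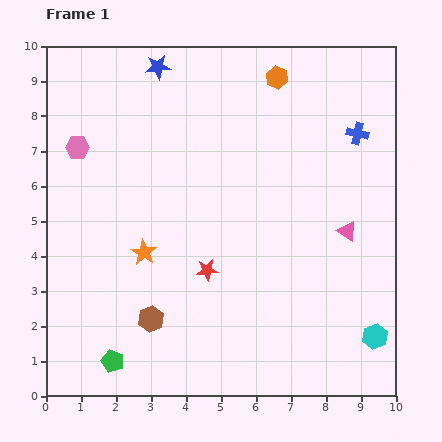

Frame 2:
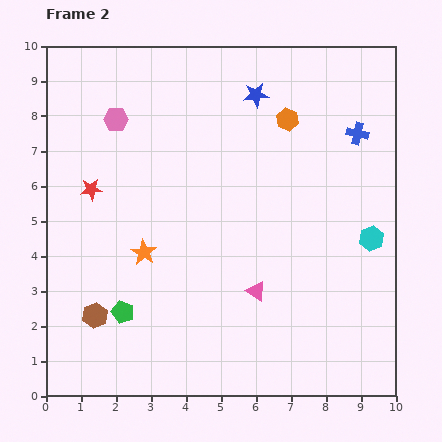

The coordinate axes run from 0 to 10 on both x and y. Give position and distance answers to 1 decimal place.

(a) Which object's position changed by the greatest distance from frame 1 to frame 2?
the red star

(moved 4.0; next 3.1)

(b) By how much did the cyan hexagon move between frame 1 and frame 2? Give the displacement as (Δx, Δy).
(-0.1, 2.8)

The cyan hexagon was at (9.4, 1.7) in frame 1 and (9.3, 4.5) in frame 2.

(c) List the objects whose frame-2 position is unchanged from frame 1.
the orange star, the blue cross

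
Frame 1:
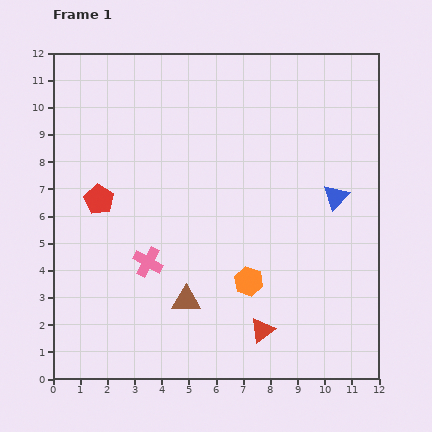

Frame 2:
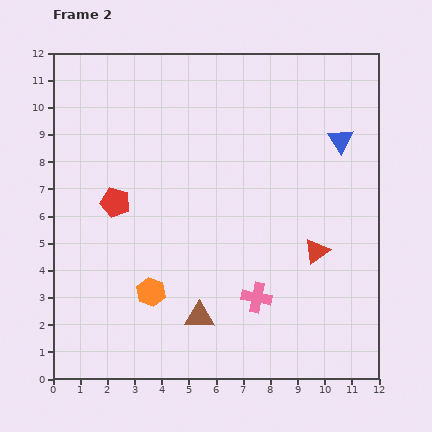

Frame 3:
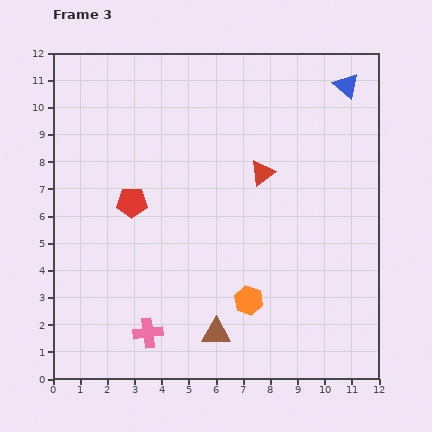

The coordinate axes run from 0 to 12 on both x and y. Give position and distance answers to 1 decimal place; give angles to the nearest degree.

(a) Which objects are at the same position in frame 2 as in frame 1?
none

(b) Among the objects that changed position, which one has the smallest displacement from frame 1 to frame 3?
the orange hexagon

(moved 0.7)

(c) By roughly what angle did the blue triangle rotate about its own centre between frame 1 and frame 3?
32° counter-clockwise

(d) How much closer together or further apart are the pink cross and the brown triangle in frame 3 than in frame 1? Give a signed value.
+0.5

Distance in frame 1: 2.0. Distance in frame 3: 2.5.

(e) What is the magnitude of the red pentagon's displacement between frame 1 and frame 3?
1.2

The red pentagon moved from (1.7, 6.6) to (2.9, 6.5), a distance of √(1.2² + 0.1²) ≈ 1.2.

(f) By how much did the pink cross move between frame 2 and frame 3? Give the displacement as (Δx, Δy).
(-4.0, -1.3)

The pink cross was at (7.5, 3.0) in frame 2 and (3.5, 1.7) in frame 3.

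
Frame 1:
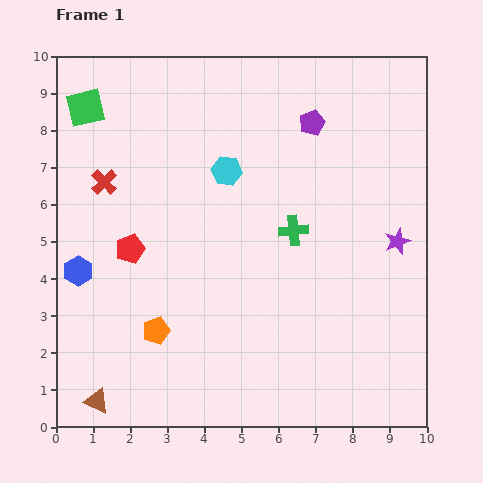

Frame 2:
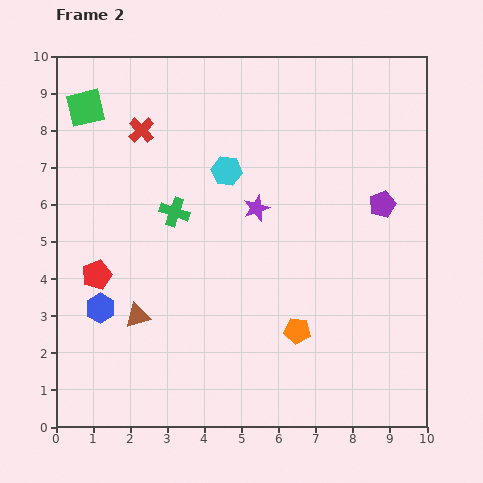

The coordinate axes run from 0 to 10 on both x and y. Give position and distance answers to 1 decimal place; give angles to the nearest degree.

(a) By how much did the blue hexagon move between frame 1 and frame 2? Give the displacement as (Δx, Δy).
(0.6, -1.0)

The blue hexagon was at (0.6, 4.2) in frame 1 and (1.2, 3.2) in frame 2.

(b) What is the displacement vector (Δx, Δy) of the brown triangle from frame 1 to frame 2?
(1.1, 2.3)

The brown triangle was at (1.1, 0.7) in frame 1 and (2.2, 3.0) in frame 2.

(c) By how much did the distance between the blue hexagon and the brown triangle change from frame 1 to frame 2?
-2.5

Distance in frame 1: 3.5. Distance in frame 2: 1.0.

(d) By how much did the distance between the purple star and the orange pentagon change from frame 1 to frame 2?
-3.4

Distance in frame 1: 6.9. Distance in frame 2: 3.5.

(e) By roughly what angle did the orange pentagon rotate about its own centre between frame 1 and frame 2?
26° clockwise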